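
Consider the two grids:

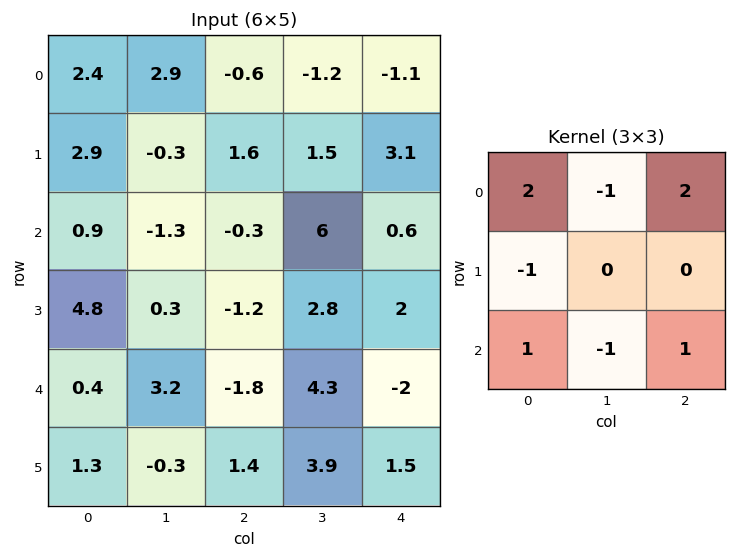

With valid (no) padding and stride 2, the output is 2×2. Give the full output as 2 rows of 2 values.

-0.3 -9.5
-6.9 -12.3

Output[0,0]: The receptive field on the input at this output position is [2.4 2.9 -0.6 / 2.9 -0.3 1.6 / 0.9 -1.3 -0.3]. Elementwise product with the kernel and sum: 2.4·2 + 2.9·-1 + -0.6·2 + 2.9·-1 + 0.9·1 + -1.3·-1 + -0.3·1.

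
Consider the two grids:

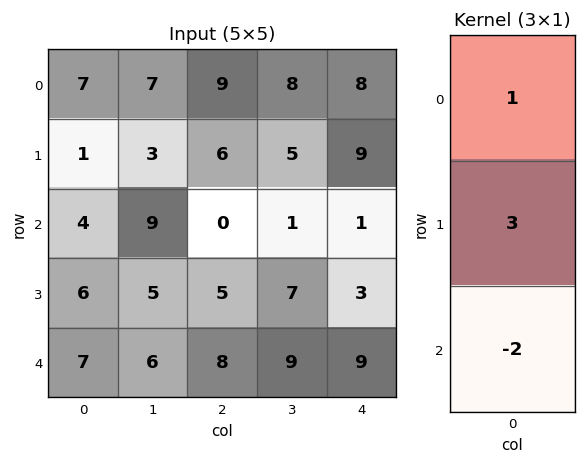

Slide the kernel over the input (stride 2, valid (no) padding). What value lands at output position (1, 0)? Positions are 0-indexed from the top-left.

The receptive field on the input at this output position is [4 / 6 / 7]. Elementwise product with the kernel and sum: 4·1 + 6·3 + 7·-2.

8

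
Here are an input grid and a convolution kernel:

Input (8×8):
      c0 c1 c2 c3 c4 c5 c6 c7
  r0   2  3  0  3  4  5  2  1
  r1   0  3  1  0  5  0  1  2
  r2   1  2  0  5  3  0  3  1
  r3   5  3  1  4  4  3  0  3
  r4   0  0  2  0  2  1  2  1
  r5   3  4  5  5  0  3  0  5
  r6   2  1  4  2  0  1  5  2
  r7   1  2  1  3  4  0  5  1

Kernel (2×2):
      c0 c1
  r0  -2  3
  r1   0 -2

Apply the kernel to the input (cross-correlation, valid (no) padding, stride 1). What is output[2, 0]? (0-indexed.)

-2

The receptive field on the input at this output position is [1 2 / 5 3]. Elementwise product with the kernel and sum: 1·-2 + 2·3 + 3·-2.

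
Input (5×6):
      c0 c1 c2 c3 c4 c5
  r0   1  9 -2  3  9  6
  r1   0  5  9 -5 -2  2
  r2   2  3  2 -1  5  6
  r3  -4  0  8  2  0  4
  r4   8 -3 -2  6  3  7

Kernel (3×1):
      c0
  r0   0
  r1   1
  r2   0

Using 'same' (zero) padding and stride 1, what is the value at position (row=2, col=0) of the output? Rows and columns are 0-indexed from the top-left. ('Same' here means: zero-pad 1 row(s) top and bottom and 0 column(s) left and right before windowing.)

2

The receptive field on the zero-padded input at this output position is [0 / 2 / -4]. Elementwise product with the kernel and sum: 2·1.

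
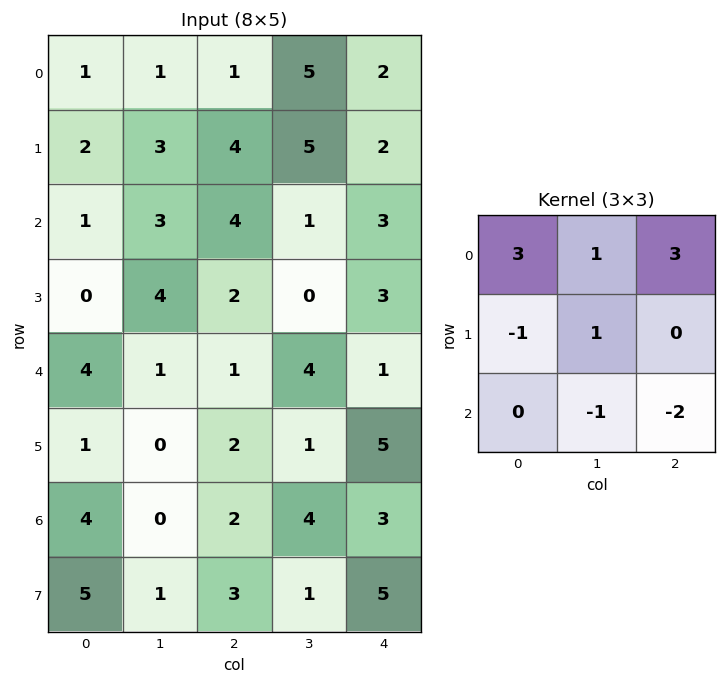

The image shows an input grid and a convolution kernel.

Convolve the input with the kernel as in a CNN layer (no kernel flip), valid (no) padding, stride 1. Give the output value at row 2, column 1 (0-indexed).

5

The receptive field on the input at this output position is [3 4 1 / 4 2 0 / 1 1 4]. Elementwise product with the kernel and sum: 3·3 + 4·1 + 1·3 + 4·-1 + 2·1 + 1·-1 + 4·-2.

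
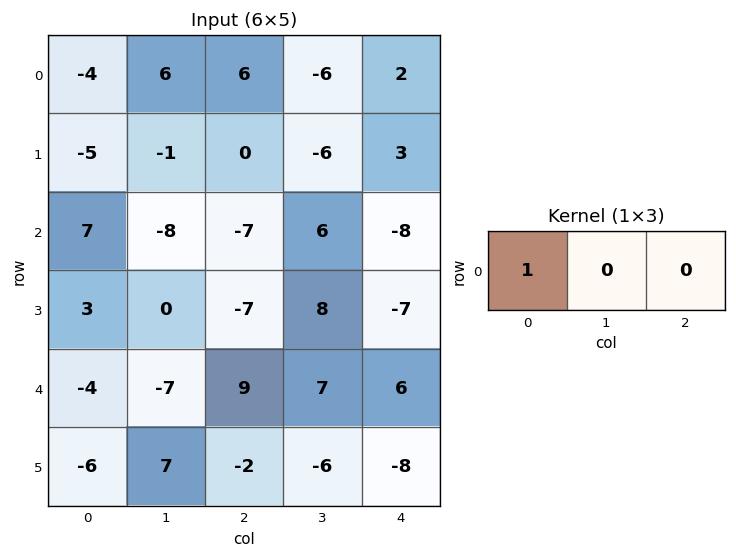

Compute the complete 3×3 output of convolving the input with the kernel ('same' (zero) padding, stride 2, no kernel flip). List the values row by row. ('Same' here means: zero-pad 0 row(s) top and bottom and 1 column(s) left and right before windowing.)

0 6 -6
0 -8 6
0 -7 7

Output[0,0]: The receptive field on the zero-padded input at this output position is [0 -4 6]. Elementwise product with the kernel and sum: 0·1.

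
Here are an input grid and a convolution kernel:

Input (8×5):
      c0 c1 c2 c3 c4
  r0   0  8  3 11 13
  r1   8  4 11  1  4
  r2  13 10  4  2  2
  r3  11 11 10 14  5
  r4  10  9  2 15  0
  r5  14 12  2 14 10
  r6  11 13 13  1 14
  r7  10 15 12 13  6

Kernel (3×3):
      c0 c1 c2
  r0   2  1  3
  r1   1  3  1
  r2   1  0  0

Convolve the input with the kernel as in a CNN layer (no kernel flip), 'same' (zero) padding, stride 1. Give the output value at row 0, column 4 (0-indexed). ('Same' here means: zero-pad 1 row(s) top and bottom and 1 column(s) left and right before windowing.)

51

The receptive field on the zero-padded input at this output position is [0 0 0 / 11 13 0 / 1 4 0]. Elementwise product with the kernel and sum: 0·2 + 0·1 + 0·3 + 11·1 + 13·3 + 0·1 + 1·1.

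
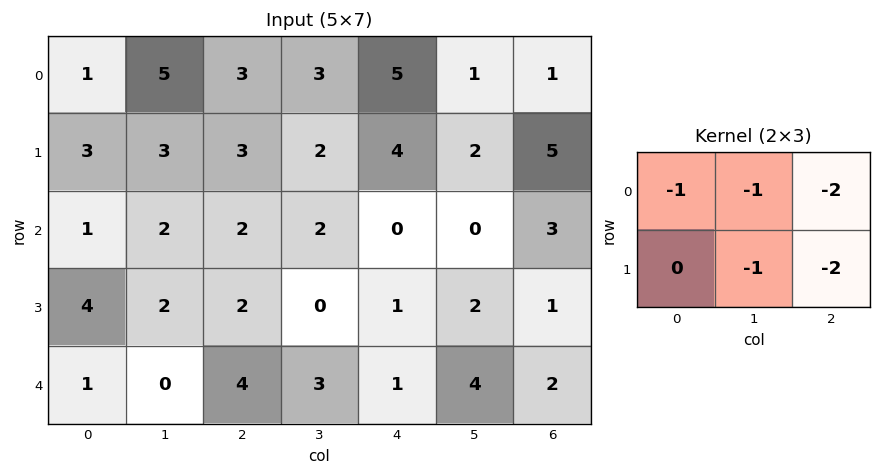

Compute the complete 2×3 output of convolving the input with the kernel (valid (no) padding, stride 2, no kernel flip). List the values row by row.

Output[0,0]: The receptive field on the input at this output position is [1 5 3 / 3 3 3]. Elementwise product with the kernel and sum: 1·-1 + 5·-1 + 3·-2 + 3·-1 + 3·-2.
Output[0,1]: The receptive field on the input at this output position is [3 3 5 / 3 2 4]. Elementwise product with the kernel and sum: 3·-1 + 3·-1 + 5·-2 + 2·-1 + 4·-2.

-21 -26 -20
-13 -6 -10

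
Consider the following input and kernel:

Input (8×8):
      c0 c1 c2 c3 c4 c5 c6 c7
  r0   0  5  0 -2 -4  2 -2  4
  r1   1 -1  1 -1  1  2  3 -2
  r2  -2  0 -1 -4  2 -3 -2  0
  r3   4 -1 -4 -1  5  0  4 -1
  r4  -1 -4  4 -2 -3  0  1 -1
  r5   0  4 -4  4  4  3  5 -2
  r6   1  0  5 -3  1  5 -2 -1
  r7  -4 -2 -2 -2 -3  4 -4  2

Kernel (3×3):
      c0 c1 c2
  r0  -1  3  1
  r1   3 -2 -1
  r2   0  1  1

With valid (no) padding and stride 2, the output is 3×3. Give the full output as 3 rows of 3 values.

18 -8 -1
19 -29 -1
-6 -39 8

Output[0,0]: The receptive field on the input at this output position is [0 5 0 / 1 -1 1 / -2 0 -1]. Elementwise product with the kernel and sum: 0·-1 + 5·3 + 0·1 + 1·3 + -1·-2 + 1·-1 + 0·1 + -1·1.
Output[0,1]: The receptive field on the input at this output position is [0 -2 -4 / 1 -1 1 / -1 -4 2]. Elementwise product with the kernel and sum: 0·-1 + -2·3 + -4·1 + 1·3 + -1·-2 + 1·-1 + -4·1 + 2·1.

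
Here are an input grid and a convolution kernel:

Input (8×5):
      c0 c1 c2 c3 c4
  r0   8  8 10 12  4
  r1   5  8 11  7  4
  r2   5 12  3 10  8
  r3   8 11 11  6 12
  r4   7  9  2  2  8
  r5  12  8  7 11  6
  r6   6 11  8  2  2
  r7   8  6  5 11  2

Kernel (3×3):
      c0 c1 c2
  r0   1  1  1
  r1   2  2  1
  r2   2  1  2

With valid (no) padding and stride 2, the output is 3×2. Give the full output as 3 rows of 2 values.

91 98
96 89
104 76

Output[0,0]: The receptive field on the input at this output position is [8 8 10 / 5 8 11 / 5 12 3]. Elementwise product with the kernel and sum: 8·1 + 8·1 + 10·1 + 5·2 + 8·2 + 11·1 + 5·2 + 12·1 + 3·2.
Output[0,1]: The receptive field on the input at this output position is [10 12 4 / 11 7 4 / 3 10 8]. Elementwise product with the kernel and sum: 10·1 + 12·1 + 4·1 + 11·2 + 7·2 + 4·1 + 3·2 + 10·1 + 8·2.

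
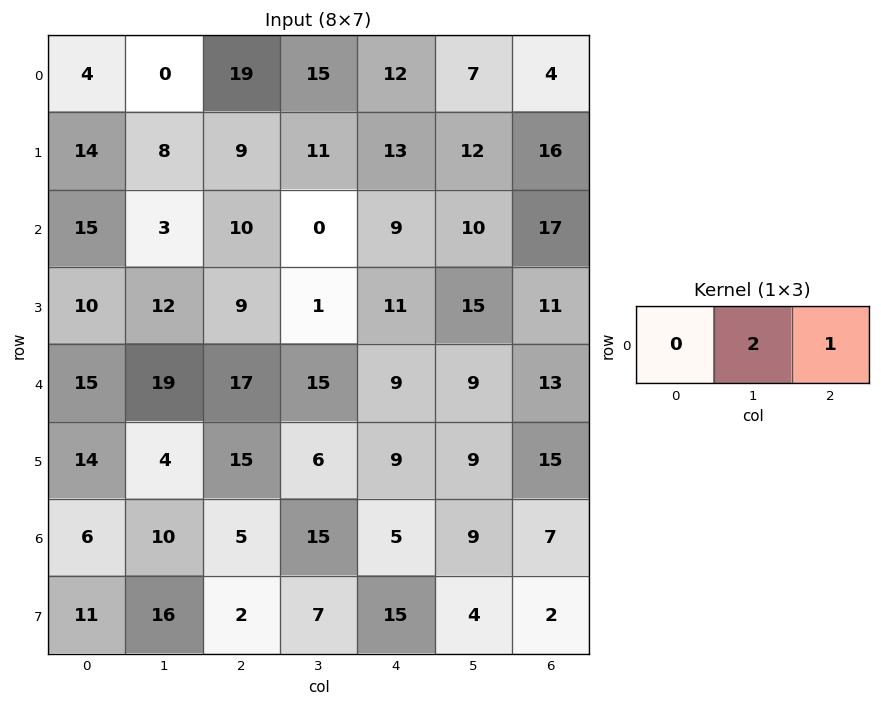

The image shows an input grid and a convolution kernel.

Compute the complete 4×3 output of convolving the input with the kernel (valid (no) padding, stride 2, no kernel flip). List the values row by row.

Output[0,0]: The receptive field on the input at this output position is [4 0 19]. Elementwise product with the kernel and sum: 0·2 + 19·1.

19 42 18
16 9 37
55 39 31
25 35 25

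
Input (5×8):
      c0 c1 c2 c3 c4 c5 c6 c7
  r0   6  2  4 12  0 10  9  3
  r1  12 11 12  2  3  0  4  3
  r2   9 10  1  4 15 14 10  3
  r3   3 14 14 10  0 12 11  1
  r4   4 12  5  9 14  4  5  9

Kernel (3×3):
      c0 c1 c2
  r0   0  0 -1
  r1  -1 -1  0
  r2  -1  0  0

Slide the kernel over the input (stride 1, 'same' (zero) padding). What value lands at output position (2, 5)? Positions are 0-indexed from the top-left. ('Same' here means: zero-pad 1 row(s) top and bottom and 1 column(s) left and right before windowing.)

-33

The receptive field on the zero-padded input at this output position is [3 0 4 / 15 14 10 / 0 12 11]. Elementwise product with the kernel and sum: 4·-1 + 15·-1 + 14·-1 + 0·-1.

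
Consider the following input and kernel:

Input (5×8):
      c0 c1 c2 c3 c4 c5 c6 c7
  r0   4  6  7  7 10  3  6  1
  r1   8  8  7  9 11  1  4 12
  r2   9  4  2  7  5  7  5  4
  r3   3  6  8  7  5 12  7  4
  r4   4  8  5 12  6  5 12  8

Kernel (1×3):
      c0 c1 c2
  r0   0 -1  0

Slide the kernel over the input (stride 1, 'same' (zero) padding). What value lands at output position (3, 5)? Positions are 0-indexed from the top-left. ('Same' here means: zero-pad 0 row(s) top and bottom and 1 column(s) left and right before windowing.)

-12

The receptive field on the zero-padded input at this output position is [5 12 7]. Elementwise product with the kernel and sum: 12·-1.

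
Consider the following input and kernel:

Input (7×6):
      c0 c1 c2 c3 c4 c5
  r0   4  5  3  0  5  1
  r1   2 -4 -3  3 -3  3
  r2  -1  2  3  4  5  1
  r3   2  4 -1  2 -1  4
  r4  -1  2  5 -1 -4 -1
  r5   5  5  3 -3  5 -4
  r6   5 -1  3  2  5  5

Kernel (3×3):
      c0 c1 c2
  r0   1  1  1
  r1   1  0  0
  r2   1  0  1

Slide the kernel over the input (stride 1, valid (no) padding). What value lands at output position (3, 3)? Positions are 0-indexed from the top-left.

-3

The receptive field on the input at this output position is [2 -1 4 / -1 -4 -1 / -3 5 -4]. Elementwise product with the kernel and sum: 2·1 + -1·1 + 4·1 + -1·1 + -3·1 + -4·1.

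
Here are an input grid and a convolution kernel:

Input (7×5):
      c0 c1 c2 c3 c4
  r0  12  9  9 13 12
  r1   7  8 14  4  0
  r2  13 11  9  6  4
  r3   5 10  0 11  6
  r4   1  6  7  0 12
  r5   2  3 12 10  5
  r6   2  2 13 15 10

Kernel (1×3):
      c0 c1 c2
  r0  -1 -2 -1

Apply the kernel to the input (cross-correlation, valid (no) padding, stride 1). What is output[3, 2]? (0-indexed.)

-28

The receptive field on the input at this output position is [0 11 6]. Elementwise product with the kernel and sum: 0·-1 + 11·-2 + 6·-1.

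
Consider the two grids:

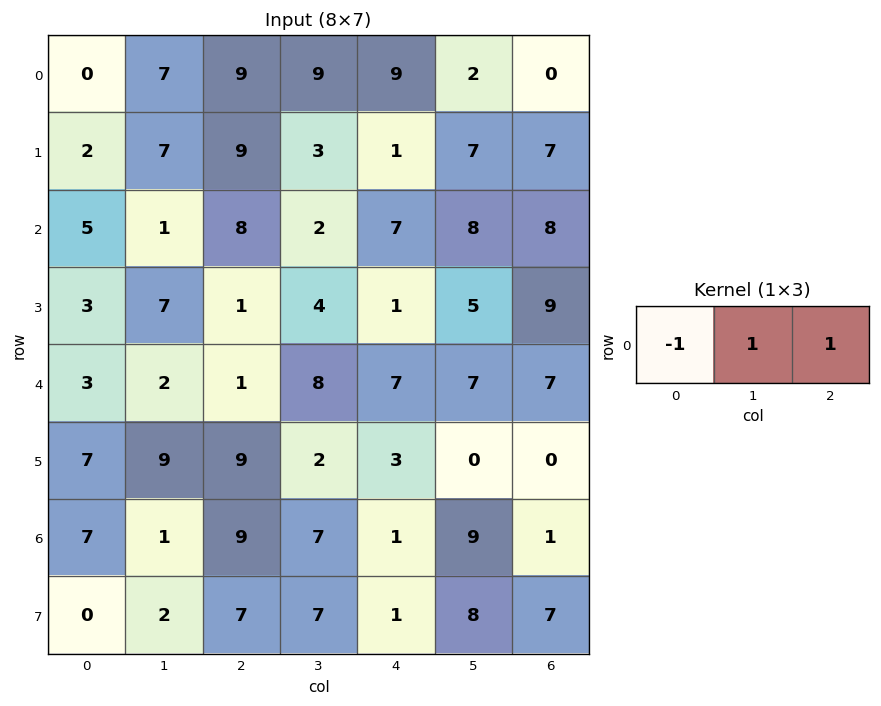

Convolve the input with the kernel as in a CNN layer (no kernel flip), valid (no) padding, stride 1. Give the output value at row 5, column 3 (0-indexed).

1

The receptive field on the input at this output position is [2 3 0]. Elementwise product with the kernel and sum: 2·-1 + 3·1 + 0·1.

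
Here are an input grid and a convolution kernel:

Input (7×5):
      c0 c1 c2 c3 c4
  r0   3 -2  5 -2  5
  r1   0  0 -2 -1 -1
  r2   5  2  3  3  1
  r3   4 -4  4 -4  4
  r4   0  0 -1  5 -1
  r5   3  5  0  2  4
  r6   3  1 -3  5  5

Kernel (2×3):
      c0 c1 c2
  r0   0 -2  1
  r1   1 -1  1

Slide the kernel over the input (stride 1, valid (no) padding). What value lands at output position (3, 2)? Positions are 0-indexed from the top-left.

5

The receptive field on the input at this output position is [4 -4 4 / -1 5 -1]. Elementwise product with the kernel and sum: -4·-2 + 4·1 + -1·1 + 5·-1 + -1·1.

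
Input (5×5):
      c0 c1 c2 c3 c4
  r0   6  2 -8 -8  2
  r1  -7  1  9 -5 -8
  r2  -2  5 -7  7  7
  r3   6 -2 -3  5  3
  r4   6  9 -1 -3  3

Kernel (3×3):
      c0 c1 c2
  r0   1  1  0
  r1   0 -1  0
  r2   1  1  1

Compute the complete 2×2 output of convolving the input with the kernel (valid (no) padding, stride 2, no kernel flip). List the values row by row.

Output[0,0]: The receptive field on the input at this output position is [6 2 -8 / -7 1 9 / -2 5 -7]. Elementwise product with the kernel and sum: 6·1 + 2·1 + 1·-1 + -2·1 + 5·1 + -7·1.

3 -4
19 -6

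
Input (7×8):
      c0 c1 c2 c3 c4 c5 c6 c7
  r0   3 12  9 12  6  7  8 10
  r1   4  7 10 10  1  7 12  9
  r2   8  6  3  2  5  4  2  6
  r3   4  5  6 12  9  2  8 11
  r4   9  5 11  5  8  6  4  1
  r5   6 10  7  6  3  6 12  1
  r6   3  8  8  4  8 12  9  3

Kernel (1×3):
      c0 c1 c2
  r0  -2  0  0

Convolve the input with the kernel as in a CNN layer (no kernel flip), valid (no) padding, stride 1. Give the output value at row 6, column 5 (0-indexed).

The receptive field on the input at this output position is [12 9 3]. Elementwise product with the kernel and sum: 12·-2.

-24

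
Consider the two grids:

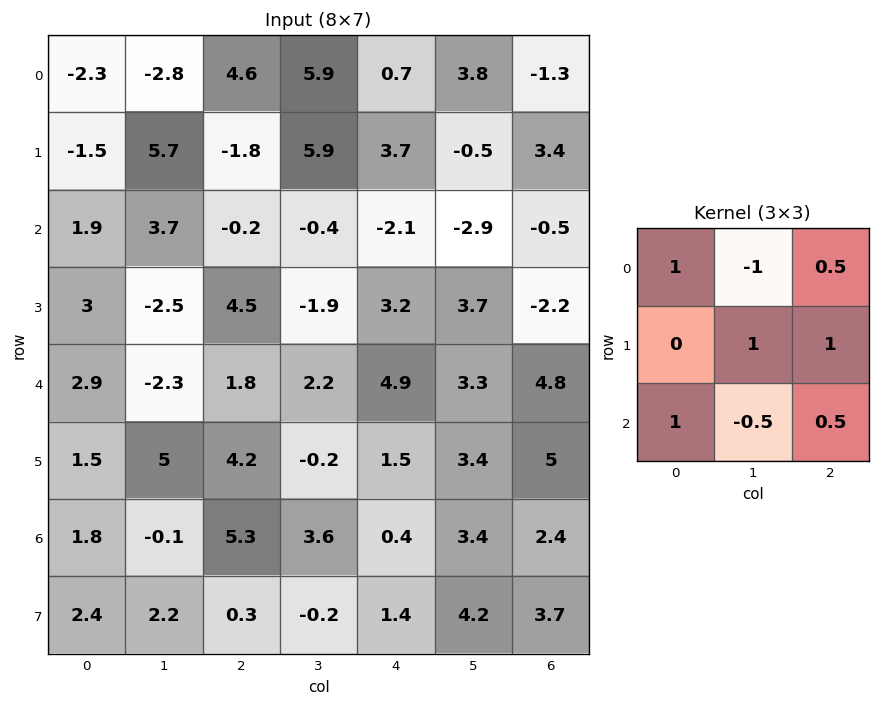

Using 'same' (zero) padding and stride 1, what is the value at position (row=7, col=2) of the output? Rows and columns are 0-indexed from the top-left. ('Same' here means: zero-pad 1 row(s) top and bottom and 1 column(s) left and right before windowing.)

-3.5

The receptive field on the zero-padded input at this output position is [-0.1 5.3 3.6 / 2.2 0.3 -0.2 / 0 0 0]. Elementwise product with the kernel and sum: -0.1·1 + 5.3·-1 + 3.6·0.5 + 0.3·1 + -0.2·1 + 0·1 + 0·-0.5 + 0·0.5.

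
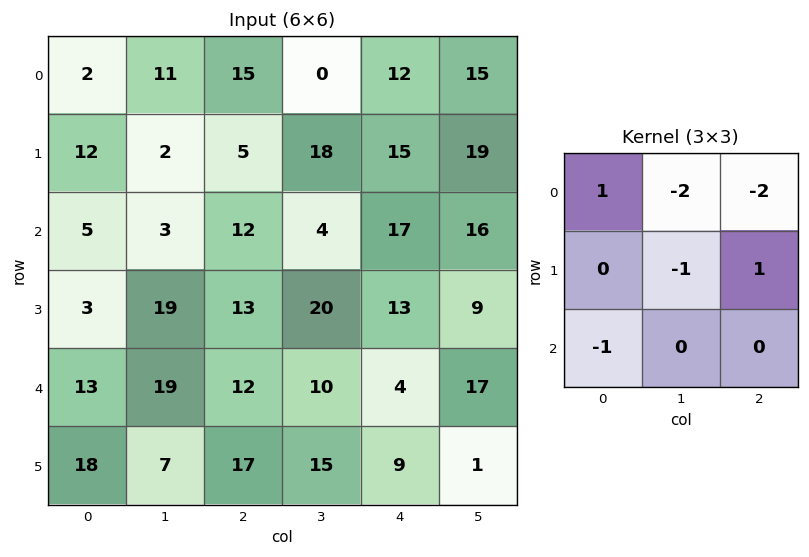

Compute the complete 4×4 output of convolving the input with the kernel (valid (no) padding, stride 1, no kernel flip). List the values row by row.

-52 -9 -24 -54
4 -71 -61 -71
-44 -41 -49 -76
-86 -56 -76 -26

Output[0,0]: The receptive field on the input at this output position is [2 11 15 / 12 2 5 / 5 3 12]. Elementwise product with the kernel and sum: 2·1 + 11·-2 + 15·-2 + 2·-1 + 5·1 + 5·-1.
Output[0,1]: The receptive field on the input at this output position is [11 15 0 / 2 5 18 / 3 12 4]. Elementwise product with the kernel and sum: 11·1 + 15·-2 + 0·-2 + 5·-1 + 18·1 + 3·-1.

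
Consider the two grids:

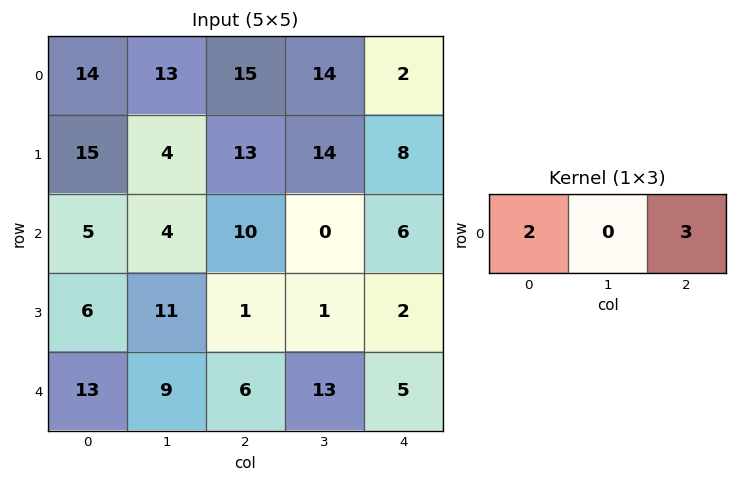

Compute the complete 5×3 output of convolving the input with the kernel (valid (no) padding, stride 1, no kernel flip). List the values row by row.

73 68 36
69 50 50
40 8 38
15 25 8
44 57 27

Output[0,0]: The receptive field on the input at this output position is [14 13 15]. Elementwise product with the kernel and sum: 14·2 + 15·3.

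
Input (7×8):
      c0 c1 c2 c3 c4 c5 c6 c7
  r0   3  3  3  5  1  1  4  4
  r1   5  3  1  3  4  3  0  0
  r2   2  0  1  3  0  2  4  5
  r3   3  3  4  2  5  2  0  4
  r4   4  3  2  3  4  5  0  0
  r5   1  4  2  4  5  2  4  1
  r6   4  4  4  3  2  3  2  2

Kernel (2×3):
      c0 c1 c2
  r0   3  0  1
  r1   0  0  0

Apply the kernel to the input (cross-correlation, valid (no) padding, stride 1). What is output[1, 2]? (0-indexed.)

The receptive field on the input at this output position is [1 3 4 / 1 3 0]. Elementwise product with the kernel and sum: 1·3 + 4·1.

7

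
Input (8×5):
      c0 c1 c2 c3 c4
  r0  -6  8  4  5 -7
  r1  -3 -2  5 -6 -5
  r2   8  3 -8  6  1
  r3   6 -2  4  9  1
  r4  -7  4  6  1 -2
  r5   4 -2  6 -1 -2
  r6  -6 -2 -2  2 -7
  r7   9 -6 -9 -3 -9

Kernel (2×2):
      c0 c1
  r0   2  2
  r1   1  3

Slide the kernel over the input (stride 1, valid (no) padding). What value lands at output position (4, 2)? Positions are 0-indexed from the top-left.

The receptive field on the input at this output position is [6 1 / 6 -1]. Elementwise product with the kernel and sum: 6·2 + 1·2 + 6·1 + -1·3.

17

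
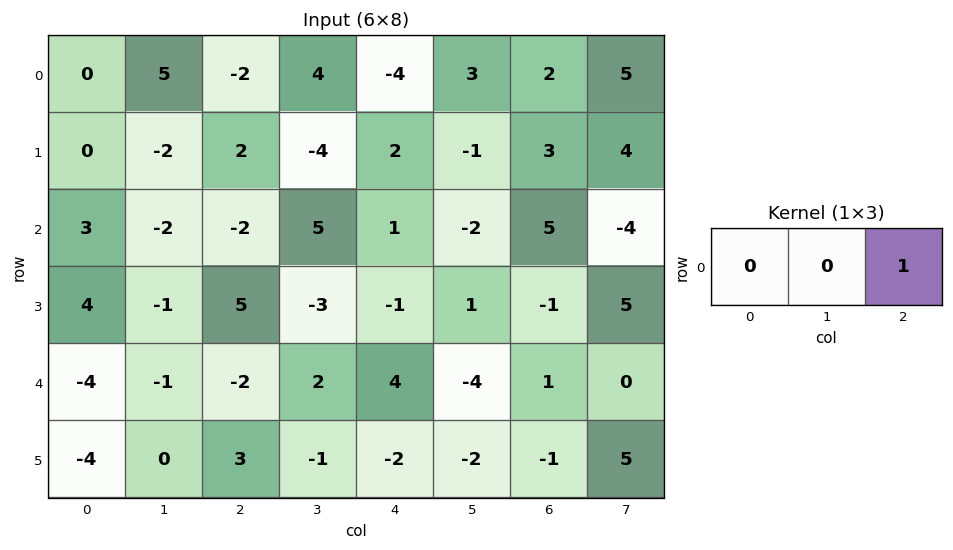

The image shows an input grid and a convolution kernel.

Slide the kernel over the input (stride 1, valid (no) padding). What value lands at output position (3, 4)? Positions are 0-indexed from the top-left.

The receptive field on the input at this output position is [-1 1 -1]. Elementwise product with the kernel and sum: -1·1.

-1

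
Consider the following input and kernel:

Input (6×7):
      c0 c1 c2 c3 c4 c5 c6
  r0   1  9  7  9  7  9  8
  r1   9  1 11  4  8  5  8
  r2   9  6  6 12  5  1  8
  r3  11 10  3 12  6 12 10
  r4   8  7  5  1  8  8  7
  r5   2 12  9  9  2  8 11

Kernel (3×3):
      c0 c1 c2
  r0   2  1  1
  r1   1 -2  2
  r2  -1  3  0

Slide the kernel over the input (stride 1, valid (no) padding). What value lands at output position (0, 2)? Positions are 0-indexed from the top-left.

79

The receptive field on the input at this output position is [7 9 7 / 11 4 8 / 6 12 5]. Elementwise product with the kernel and sum: 7·2 + 9·1 + 7·1 + 11·1 + 4·-2 + 8·2 + 6·-1 + 12·3.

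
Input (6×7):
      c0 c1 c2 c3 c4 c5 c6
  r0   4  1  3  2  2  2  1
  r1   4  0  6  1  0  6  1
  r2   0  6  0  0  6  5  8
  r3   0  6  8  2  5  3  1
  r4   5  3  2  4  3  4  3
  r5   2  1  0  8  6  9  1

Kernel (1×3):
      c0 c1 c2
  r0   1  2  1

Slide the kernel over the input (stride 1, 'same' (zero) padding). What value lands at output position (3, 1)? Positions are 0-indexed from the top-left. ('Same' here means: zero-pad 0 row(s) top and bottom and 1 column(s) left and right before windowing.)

The receptive field on the zero-padded input at this output position is [0 6 8]. Elementwise product with the kernel and sum: 0·1 + 6·2 + 8·1.

20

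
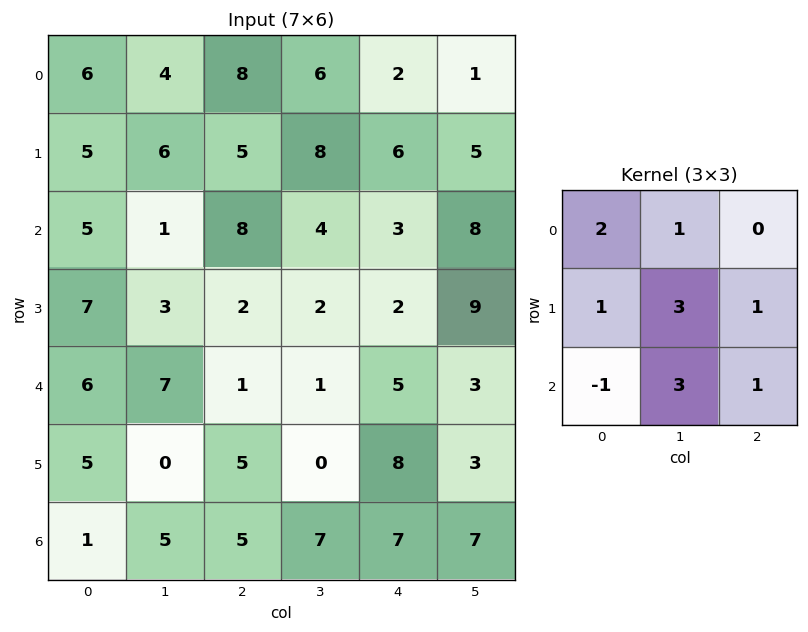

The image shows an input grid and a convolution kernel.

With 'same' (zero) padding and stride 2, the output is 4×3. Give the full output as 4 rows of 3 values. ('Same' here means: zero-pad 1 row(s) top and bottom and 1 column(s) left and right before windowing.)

43 51 28
45 51 56
47 34 52
13 32 43

Output[0,0]: The receptive field on the zero-padded input at this output position is [0 0 0 / 0 6 4 / 0 5 6]. Elementwise product with the kernel and sum: 0·2 + 0·1 + 0·1 + 6·3 + 4·1 + 0·-1 + 5·3 + 6·1.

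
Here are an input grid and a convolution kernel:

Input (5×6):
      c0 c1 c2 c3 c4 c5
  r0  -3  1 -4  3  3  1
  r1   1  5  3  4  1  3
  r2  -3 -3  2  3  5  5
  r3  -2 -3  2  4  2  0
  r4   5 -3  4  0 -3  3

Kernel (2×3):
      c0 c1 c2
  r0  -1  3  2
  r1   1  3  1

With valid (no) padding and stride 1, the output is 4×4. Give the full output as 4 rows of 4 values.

17 11 35 18
10 18 27 28
-11 22 33 32
-3 26 15 -4

Output[0,0]: The receptive field on the input at this output position is [-3 1 -4 / 1 5 3]. Elementwise product with the kernel and sum: -3·-1 + 1·3 + -4·2 + 1·1 + 5·3 + 3·1.
Output[0,1]: The receptive field on the input at this output position is [1 -4 3 / 5 3 4]. Elementwise product with the kernel and sum: 1·-1 + -4·3 + 3·2 + 5·1 + 3·3 + 4·1.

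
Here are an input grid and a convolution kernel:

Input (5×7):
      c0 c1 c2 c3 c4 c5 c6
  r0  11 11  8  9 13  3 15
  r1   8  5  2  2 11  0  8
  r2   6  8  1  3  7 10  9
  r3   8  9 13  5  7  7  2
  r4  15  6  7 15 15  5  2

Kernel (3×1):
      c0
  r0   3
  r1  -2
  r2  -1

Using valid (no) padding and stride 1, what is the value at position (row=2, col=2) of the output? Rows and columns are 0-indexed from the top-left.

The receptive field on the input at this output position is [1 / 13 / 7]. Elementwise product with the kernel and sum: 1·3 + 13·-2 + 7·-1.

-30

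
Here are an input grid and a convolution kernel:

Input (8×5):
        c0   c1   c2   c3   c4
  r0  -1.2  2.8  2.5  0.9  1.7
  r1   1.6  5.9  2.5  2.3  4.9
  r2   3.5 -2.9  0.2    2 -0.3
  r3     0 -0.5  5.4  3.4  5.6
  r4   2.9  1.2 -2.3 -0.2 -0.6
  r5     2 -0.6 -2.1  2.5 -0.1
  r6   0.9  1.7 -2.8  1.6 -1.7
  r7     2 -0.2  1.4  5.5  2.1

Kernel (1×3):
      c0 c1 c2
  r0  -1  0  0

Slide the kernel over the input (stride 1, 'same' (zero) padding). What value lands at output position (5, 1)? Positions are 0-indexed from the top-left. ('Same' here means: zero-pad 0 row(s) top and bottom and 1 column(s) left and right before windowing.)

The receptive field on the zero-padded input at this output position is [2 -0.6 -2.1]. Elementwise product with the kernel and sum: 2·-1.

-2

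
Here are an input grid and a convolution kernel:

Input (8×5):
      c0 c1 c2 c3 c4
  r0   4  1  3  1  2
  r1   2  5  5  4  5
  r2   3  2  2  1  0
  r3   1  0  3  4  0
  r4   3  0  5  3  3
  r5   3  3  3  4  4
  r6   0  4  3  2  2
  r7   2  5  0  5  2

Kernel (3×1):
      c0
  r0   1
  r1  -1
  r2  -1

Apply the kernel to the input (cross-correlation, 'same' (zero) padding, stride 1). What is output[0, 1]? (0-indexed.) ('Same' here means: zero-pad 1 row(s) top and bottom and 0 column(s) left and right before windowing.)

-6

The receptive field on the zero-padded input at this output position is [0 / 1 / 5]. Elementwise product with the kernel and sum: 0·1 + 1·-1 + 5·-1.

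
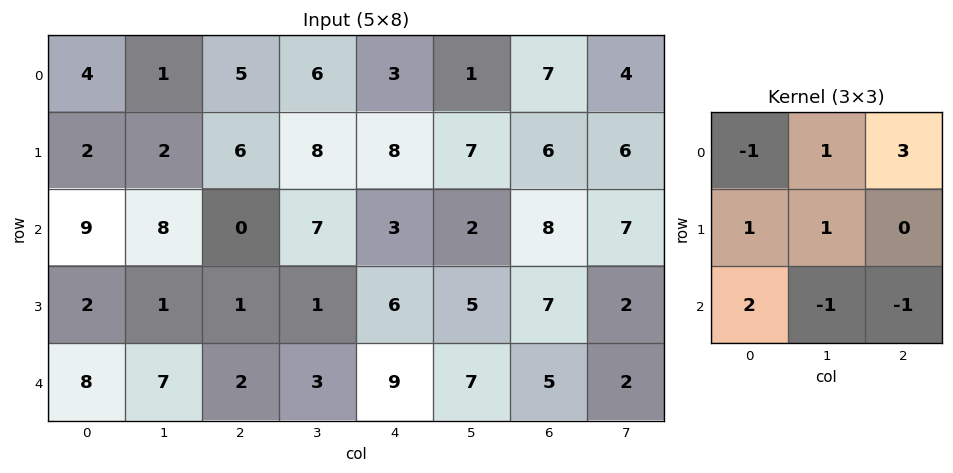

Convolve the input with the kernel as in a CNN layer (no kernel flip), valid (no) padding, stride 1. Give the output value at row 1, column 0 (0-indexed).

37

The receptive field on the input at this output position is [2 2 6 / 9 8 0 / 2 1 1]. Elementwise product with the kernel and sum: 2·-1 + 2·1 + 6·3 + 9·1 + 8·1 + 2·2 + 1·-1 + 1·-1.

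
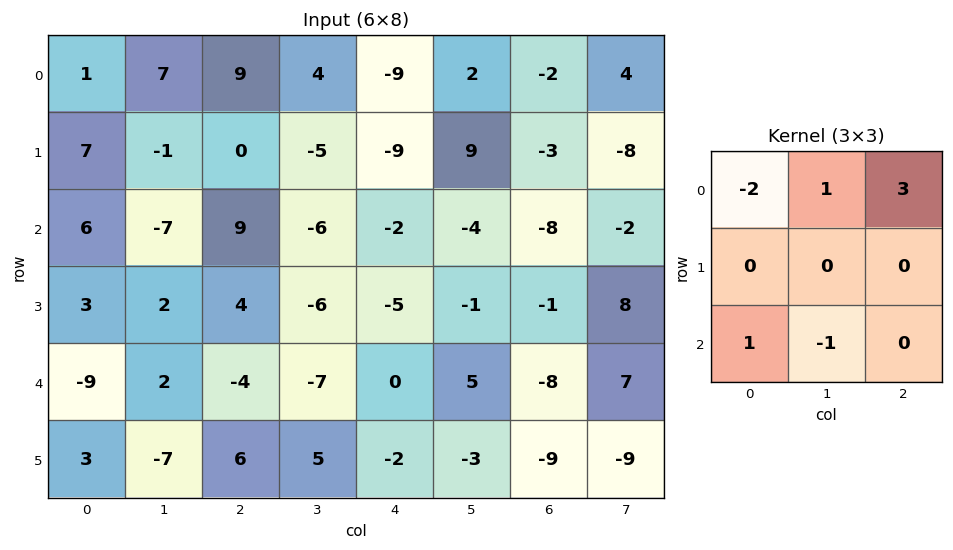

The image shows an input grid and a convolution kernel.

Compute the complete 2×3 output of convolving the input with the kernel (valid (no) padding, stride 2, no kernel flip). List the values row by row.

45 -26 16
-3 -27 -29

Output[0,0]: The receptive field on the input at this output position is [1 7 9 / 7 -1 0 / 6 -7 9]. Elementwise product with the kernel and sum: 1·-2 + 7·1 + 9·3 + 6·1 + -7·-1.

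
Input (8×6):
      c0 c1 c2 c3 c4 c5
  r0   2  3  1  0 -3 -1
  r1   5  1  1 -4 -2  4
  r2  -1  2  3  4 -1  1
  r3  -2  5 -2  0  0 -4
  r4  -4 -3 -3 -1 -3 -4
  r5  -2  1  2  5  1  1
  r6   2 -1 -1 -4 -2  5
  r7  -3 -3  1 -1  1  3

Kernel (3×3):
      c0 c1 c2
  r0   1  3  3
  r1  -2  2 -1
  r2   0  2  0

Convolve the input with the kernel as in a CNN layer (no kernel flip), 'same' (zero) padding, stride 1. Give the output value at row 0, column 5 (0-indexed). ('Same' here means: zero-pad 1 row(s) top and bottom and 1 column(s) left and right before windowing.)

The receptive field on the zero-padded input at this output position is [0 0 0 / -3 -1 0 / -2 4 0]. Elementwise product with the kernel and sum: 0·1 + 0·3 + 0·3 + -3·-2 + -1·2 + 0·-1 + 4·2.

12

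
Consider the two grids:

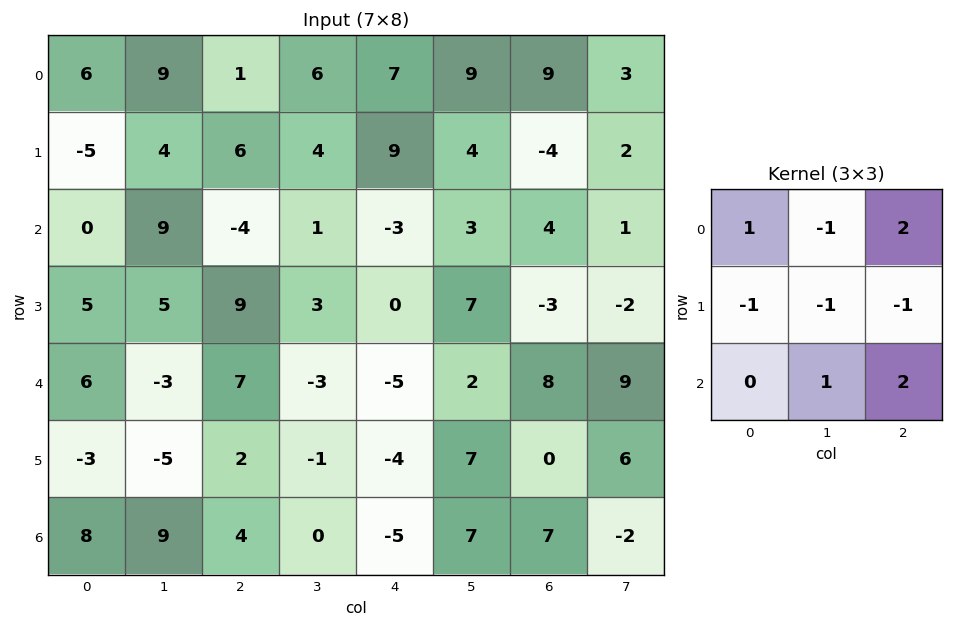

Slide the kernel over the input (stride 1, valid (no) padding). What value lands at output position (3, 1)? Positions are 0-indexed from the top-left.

1

The receptive field on the input at this output position is [5 9 3 / -3 7 -3 / -5 2 -1]. Elementwise product with the kernel and sum: 5·1 + 9·-1 + 3·2 + -3·-1 + 7·-1 + -3·-1 + 2·1 + -1·2.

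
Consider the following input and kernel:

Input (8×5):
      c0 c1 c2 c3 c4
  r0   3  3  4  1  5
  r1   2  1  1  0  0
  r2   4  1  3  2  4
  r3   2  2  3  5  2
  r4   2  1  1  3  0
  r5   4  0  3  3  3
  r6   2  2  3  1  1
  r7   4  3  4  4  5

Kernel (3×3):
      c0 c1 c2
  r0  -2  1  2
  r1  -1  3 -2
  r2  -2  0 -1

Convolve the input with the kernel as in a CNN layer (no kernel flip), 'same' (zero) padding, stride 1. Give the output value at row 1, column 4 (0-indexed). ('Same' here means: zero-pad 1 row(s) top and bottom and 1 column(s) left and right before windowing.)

The receptive field on the zero-padded input at this output position is [1 5 0 / 0 0 0 / 2 4 0]. Elementwise product with the kernel and sum: 1·-2 + 5·1 + 0·2 + 0·-1 + 0·3 + 0·-2 + 2·-2 + 0·-1.

-1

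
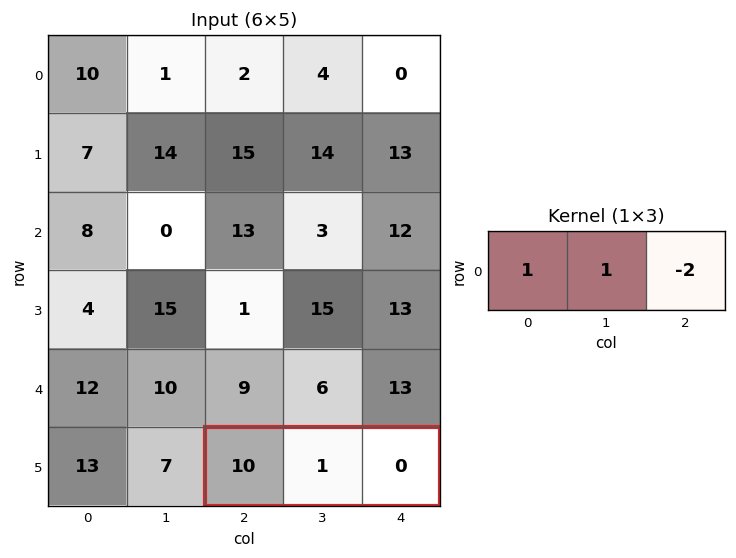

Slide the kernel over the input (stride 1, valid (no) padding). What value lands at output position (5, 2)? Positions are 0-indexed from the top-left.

11

The receptive field on the input at this output position is [10 1 0]. Elementwise product with the kernel and sum: 10·1 + 1·1 + 0·-2.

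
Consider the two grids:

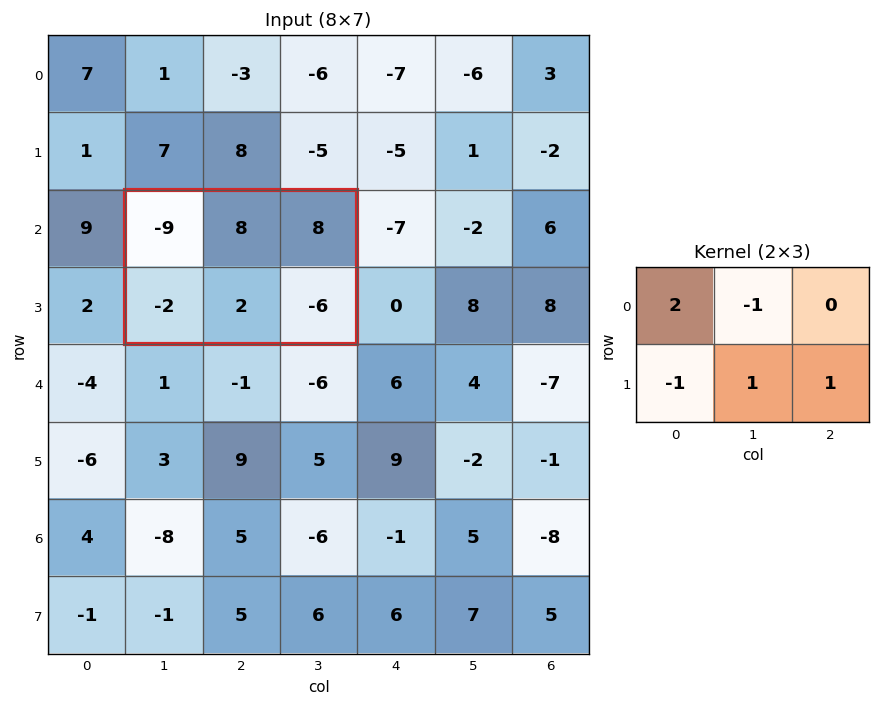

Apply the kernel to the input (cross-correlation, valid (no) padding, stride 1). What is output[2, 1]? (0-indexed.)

-28

The receptive field on the input at this output position is [-9 8 8 / -2 2 -6]. Elementwise product with the kernel and sum: -9·2 + 8·-1 + -2·-1 + 2·1 + -6·1.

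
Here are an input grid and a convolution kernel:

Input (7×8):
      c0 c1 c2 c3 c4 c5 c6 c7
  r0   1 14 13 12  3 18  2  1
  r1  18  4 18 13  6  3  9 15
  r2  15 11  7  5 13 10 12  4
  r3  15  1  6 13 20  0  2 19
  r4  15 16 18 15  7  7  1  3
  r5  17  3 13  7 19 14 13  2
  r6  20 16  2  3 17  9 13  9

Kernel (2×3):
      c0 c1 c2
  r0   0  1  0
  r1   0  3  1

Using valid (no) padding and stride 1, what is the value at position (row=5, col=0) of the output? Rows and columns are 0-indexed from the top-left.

53

The receptive field on the input at this output position is [17 3 13 / 20 16 2]. Elementwise product with the kernel and sum: 3·1 + 16·3 + 2·1.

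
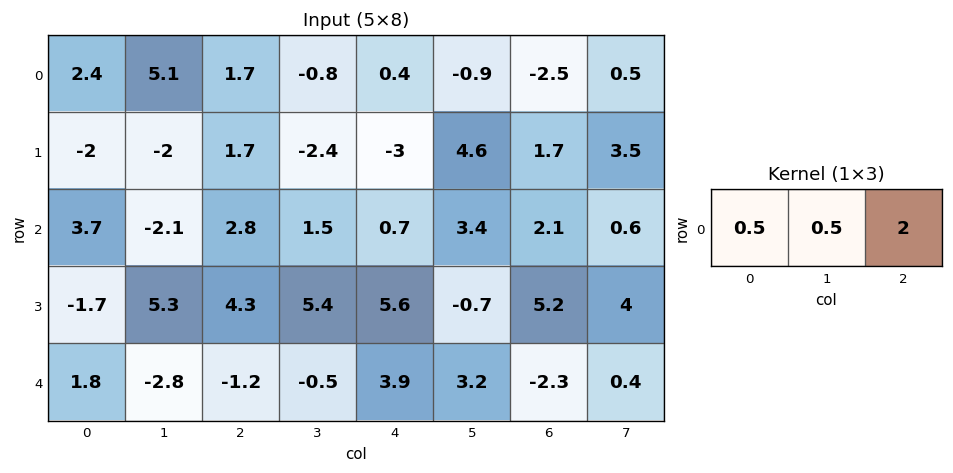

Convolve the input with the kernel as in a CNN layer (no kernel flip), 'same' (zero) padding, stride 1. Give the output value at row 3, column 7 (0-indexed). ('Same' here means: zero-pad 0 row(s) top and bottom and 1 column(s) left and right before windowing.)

The receptive field on the zero-padded input at this output position is [5.2 4 0]. Elementwise product with the kernel and sum: 5.2·0.5 + 4·0.5 + 0·2.

4.6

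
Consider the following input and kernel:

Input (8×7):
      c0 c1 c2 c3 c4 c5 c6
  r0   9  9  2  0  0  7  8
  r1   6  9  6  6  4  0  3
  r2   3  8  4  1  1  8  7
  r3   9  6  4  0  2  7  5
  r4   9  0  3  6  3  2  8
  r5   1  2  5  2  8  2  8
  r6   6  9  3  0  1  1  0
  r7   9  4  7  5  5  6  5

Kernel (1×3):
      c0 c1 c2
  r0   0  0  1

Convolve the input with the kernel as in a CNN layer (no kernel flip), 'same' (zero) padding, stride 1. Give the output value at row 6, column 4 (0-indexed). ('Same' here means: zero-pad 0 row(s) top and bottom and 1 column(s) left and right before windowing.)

1

The receptive field on the zero-padded input at this output position is [0 1 1]. Elementwise product with the kernel and sum: 1·1.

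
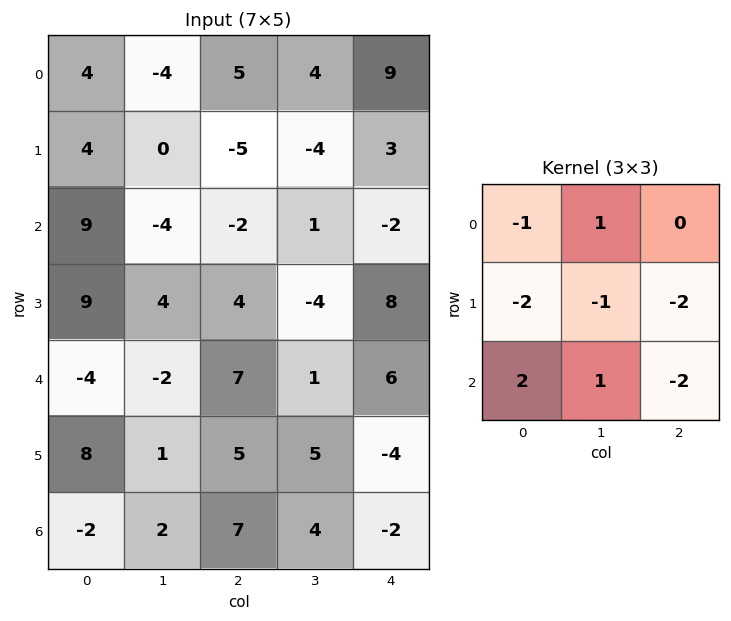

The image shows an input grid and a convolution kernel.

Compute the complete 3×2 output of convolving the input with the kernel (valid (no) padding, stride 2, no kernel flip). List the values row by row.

Output[0,0]: The receptive field on the input at this output position is [4 -4 5 / 4 0 -5 / 9 -4 -2]. Elementwise product with the kernel and sum: 4·-1 + -4·1 + 4·-2 + 0·-1 + -5·-2 + 9·2 + -4·1 + -2·-2.
Output[0,1]: The receptive field on the input at this output position is [5 4 9 / -5 -4 3 / -2 1 -2]. Elementwise product with the kernel and sum: 5·-1 + 4·1 + -5·-2 + -4·-1 + 3·-2 + -2·2 + 1·1 + -2·-2.

12 8
-67 -14
-41 9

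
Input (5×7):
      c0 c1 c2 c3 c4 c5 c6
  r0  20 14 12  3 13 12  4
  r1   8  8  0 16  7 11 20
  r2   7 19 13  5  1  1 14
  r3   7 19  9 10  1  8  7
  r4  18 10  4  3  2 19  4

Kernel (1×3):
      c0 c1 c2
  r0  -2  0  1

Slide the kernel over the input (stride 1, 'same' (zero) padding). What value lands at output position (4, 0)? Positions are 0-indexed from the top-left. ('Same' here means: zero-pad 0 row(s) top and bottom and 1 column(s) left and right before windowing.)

The receptive field on the zero-padded input at this output position is [0 18 10]. Elementwise product with the kernel and sum: 0·-2 + 10·1.

10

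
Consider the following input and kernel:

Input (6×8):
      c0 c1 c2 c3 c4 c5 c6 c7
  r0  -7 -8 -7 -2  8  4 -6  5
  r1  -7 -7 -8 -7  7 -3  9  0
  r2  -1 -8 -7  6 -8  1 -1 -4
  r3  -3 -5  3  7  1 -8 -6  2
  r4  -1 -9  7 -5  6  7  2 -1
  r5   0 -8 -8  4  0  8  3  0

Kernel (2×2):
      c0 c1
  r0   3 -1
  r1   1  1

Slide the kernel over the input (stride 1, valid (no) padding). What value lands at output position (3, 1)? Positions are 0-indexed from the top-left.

The receptive field on the input at this output position is [-5 3 / -9 7]. Elementwise product with the kernel and sum: -5·3 + 3·-1 + -9·1 + 7·1.

-20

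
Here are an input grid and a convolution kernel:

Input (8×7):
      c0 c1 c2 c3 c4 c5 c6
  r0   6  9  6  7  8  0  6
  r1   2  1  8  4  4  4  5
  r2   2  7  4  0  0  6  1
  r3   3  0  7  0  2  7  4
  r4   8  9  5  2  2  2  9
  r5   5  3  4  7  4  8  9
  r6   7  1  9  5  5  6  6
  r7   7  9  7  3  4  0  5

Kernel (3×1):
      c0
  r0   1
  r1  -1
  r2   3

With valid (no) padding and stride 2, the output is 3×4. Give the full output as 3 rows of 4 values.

10 10 4 4
23 12 4 24
24 28 13 18

Output[0,0]: The receptive field on the input at this output position is [6 / 2 / 2]. Elementwise product with the kernel and sum: 6·1 + 2·-1 + 2·3.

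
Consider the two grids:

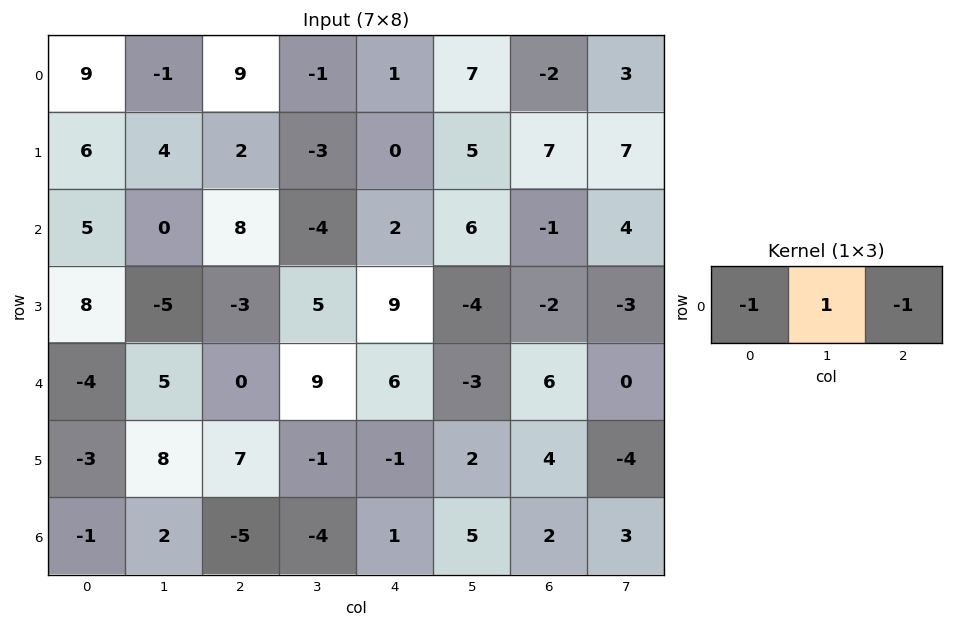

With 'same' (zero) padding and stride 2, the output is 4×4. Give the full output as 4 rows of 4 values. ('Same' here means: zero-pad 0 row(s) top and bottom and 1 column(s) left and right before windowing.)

Output[0,0]: The receptive field on the zero-padded input at this output position is [0 9 -1]. Elementwise product with the kernel and sum: 0·-1 + 9·1 + -1·-1.

10 11 -5 -12
5 12 0 -11
-9 -14 0 9
-3 -3 0 -6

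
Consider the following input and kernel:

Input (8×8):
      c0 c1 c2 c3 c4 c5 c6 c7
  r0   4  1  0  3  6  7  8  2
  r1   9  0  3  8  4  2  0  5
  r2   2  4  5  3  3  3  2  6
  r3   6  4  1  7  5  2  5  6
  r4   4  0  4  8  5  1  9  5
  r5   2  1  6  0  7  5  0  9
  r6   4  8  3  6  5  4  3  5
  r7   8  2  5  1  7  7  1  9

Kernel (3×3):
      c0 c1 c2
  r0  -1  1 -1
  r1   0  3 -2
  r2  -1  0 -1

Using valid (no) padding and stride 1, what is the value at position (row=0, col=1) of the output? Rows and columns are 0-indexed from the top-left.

The receptive field on the input at this output position is [1 0 3 / 0 3 8 / 4 5 3]. Elementwise product with the kernel and sum: 1·-1 + 0·1 + 3·-1 + 3·3 + 8·-2 + 4·-1 + 3·-1.

-18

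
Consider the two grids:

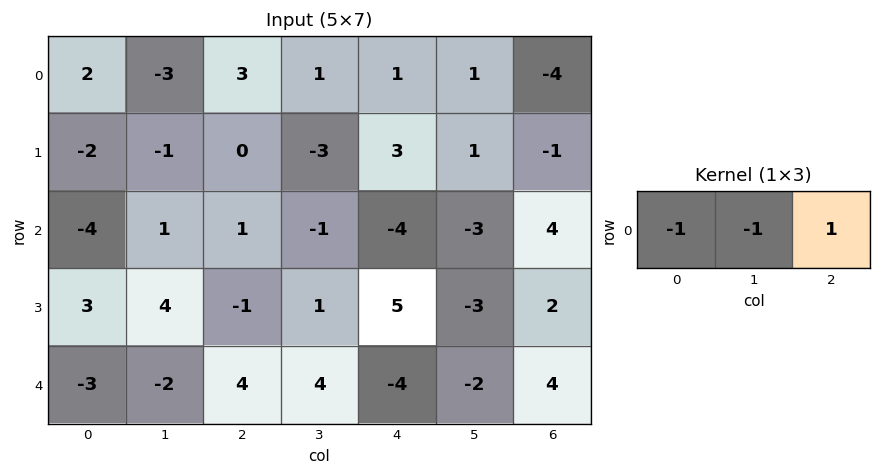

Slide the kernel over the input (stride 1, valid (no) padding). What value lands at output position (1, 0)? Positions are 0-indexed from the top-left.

3

The receptive field on the input at this output position is [-2 -1 0]. Elementwise product with the kernel and sum: -2·-1 + -1·-1 + 0·1.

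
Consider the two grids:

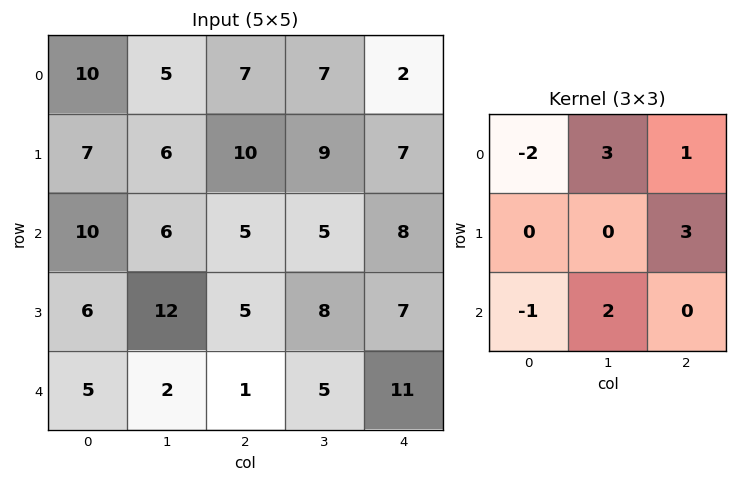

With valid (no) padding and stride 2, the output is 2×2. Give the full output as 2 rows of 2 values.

Output[0,0]: The receptive field on the input at this output position is [10 5 7 / 7 6 10 / 10 6 5]. Elementwise product with the kernel and sum: 10·-2 + 5·3 + 7·1 + 10·3 + 10·-1 + 6·2.

34 35
17 43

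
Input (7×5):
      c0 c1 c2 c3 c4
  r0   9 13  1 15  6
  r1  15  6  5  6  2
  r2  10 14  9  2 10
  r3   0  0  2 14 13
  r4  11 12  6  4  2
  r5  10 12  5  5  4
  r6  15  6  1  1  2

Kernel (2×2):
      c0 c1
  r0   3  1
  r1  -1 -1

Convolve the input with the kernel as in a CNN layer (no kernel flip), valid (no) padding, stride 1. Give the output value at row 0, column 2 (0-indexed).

The receptive field on the input at this output position is [1 15 / 5 6]. Elementwise product with the kernel and sum: 1·3 + 15·1 + 5·-1 + 6·-1.

7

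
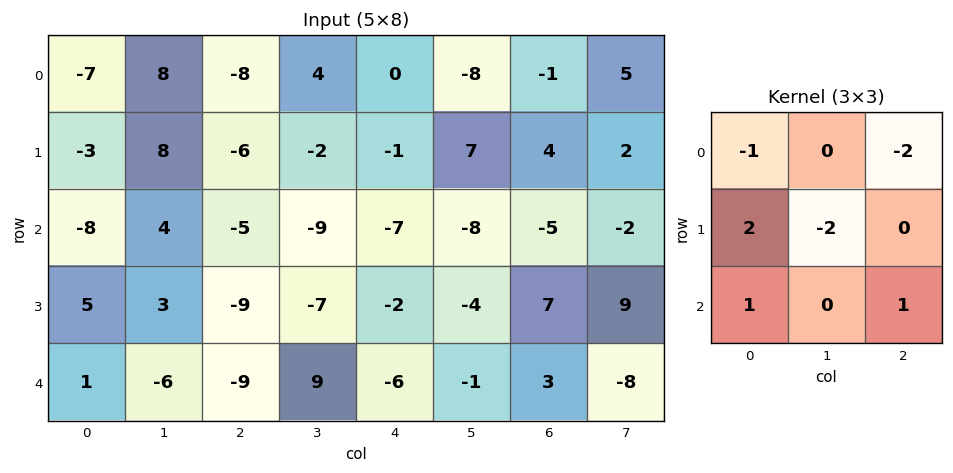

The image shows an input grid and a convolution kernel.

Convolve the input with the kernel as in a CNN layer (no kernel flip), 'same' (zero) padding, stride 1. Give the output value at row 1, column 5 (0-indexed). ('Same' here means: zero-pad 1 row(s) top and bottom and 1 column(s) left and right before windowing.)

-26

The receptive field on the zero-padded input at this output position is [0 -8 -1 / -1 7 4 / -7 -8 -5]. Elementwise product with the kernel and sum: 0·-1 + -1·-2 + -1·2 + 7·-2 + -7·1 + -5·1.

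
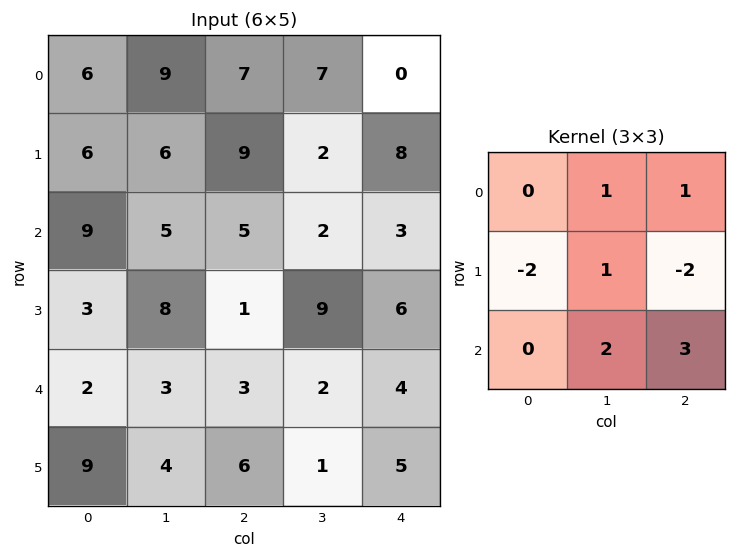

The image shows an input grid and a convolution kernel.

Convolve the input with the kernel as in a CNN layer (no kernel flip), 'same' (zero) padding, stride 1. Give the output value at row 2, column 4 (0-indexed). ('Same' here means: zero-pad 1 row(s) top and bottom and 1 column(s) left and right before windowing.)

19

The receptive field on the zero-padded input at this output position is [2 8 0 / 2 3 0 / 9 6 0]. Elementwise product with the kernel and sum: 8·1 + 0·1 + 2·-2 + 3·1 + 0·-2 + 6·2 + 0·3.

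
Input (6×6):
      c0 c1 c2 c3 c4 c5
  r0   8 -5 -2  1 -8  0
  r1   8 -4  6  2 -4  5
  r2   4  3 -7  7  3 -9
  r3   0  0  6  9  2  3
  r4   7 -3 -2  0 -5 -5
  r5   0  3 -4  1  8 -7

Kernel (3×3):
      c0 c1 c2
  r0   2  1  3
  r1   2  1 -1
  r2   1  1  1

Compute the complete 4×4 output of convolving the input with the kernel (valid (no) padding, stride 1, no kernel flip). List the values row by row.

Output[0,0]: The receptive field on the input at this output position is [8 -5 -2 / 8 -4 6 / 4 3 -7]. Elementwise product with the kernel and sum: 8·2 + -5·1 + -2·3 + 8·2 + -4·1 + 6·-1 + 4·1 + 3·1 + -7·1.
Output[0,1]: The receptive field on the input at this output position is [-5 -2 1 / -4 6 2 / 3 -7 7]. Elementwise product with the kernel and sum: -5·2 + -2·1 + 1·3 + -4·2 + 6·1 + 2·-1 + 3·1 + -7·1 + 7·1.

11 -10 -6 -10
54 11 9 55
-14 12 14 -3
30 25 33 31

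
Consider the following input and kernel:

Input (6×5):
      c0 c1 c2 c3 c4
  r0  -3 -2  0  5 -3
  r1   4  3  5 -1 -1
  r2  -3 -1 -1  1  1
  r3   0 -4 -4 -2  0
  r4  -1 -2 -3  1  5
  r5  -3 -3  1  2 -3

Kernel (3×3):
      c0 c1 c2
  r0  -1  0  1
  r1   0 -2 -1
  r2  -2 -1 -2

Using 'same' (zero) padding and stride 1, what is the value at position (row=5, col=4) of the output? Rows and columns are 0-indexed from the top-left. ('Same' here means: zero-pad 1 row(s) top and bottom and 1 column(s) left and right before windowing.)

5

The receptive field on the zero-padded input at this output position is [1 5 0 / 2 -3 0 / 0 0 0]. Elementwise product with the kernel and sum: 1·-1 + 0·1 + -3·-2 + 0·-1 + 0·-2 + 0·-1 + 0·-2.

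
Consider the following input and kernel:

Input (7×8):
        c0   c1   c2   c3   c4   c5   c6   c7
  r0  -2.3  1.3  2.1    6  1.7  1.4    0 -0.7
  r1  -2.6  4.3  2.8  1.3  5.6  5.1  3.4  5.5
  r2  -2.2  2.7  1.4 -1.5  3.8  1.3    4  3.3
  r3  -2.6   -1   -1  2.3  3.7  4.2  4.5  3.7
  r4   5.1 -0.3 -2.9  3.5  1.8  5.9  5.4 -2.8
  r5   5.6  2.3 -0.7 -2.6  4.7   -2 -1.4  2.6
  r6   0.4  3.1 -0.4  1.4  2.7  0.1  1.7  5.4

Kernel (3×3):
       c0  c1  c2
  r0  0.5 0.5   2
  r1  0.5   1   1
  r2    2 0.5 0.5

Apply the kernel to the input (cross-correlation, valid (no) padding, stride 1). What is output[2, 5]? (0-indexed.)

32.65

The receptive field on the input at this output position is [1.3 4 3.3 / 4.2 4.5 3.7 / 5.9 5.4 -2.8]. Elementwise product with the kernel and sum: 1.3·0.5 + 4·0.5 + 3.3·2 + 4.2·0.5 + 4.5·1 + 3.7·1 + 5.9·2 + 5.4·0.5 + -2.8·0.5.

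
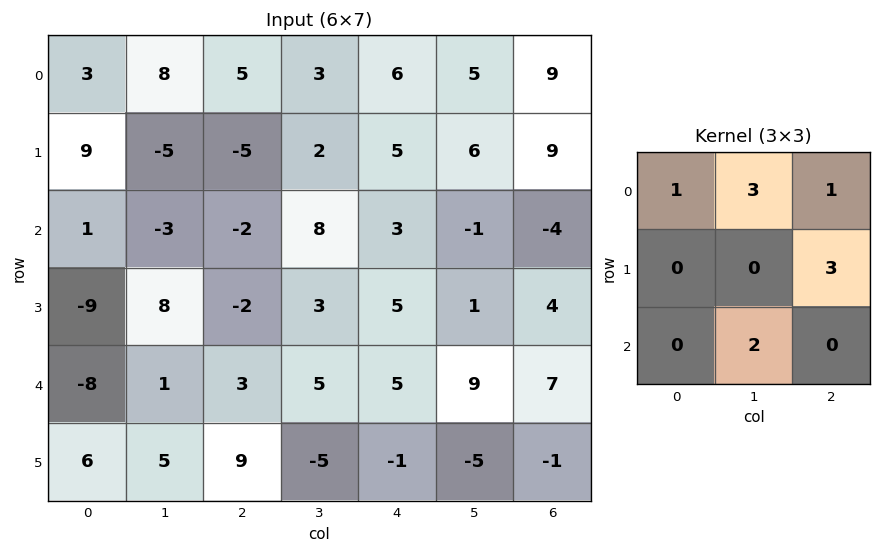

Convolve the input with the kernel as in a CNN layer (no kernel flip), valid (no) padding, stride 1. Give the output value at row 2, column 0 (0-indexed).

-14

The receptive field on the input at this output position is [1 -3 -2 / -9 8 -2 / -8 1 3]. Elementwise product with the kernel and sum: 1·1 + -3·3 + -2·1 + -2·3 + 1·2.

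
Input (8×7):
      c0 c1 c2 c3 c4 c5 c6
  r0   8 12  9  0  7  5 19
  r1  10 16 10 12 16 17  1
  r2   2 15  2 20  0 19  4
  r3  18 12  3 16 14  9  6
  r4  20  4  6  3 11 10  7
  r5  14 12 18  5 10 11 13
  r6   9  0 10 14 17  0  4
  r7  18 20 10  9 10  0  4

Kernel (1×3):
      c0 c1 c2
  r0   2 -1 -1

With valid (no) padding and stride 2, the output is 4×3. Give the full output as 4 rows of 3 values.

Output[0,0]: The receptive field on the input at this output position is [8 12 9]. Elementwise product with the kernel and sum: 8·2 + 12·-1 + 9·-1.
Output[0,1]: The receptive field on the input at this output position is [9 0 7]. Elementwise product with the kernel and sum: 9·2 + 0·-1 + 7·-1.

-5 11 -10
-13 -16 -23
30 -2 5
8 -11 30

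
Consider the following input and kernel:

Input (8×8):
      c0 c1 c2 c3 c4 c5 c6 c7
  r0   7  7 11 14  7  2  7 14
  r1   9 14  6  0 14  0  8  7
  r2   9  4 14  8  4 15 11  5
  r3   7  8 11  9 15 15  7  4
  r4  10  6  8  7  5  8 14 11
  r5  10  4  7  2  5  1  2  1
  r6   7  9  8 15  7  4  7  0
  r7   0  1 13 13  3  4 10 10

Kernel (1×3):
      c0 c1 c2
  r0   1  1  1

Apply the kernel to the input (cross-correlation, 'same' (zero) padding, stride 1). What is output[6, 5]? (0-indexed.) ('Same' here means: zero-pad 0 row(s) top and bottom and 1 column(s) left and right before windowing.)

18

The receptive field on the zero-padded input at this output position is [7 4 7]. Elementwise product with the kernel and sum: 7·1 + 4·1 + 7·1.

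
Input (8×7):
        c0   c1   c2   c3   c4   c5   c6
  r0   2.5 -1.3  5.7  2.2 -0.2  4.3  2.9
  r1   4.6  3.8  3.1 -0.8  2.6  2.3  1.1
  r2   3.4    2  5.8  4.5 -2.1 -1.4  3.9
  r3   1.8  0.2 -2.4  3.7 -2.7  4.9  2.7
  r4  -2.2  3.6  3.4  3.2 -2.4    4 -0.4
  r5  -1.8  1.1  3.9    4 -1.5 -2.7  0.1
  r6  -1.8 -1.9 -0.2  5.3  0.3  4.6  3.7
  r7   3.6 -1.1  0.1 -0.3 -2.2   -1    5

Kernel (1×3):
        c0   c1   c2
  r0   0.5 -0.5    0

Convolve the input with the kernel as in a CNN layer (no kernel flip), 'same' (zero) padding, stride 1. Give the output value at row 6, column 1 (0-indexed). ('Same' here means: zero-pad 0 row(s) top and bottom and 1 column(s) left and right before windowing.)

The receptive field on the zero-padded input at this output position is [-1.8 -1.9 -0.2]. Elementwise product with the kernel and sum: -1.8·0.5 + -1.9·-0.5.

0.05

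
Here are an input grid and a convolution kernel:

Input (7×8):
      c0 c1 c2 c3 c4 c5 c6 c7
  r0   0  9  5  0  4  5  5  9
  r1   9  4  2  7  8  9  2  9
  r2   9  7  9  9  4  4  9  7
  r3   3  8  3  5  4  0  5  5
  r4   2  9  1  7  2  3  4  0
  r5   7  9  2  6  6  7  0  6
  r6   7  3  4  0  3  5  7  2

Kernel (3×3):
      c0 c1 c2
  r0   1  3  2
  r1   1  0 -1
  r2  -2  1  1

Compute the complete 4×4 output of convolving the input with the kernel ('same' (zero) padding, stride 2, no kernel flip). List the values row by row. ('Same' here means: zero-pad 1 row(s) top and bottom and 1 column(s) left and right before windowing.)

Output[0,0]: The receptive field on the zero-padded input at this output position is [0 0 0 / 0 0 9 / 0 9 4]. Elementwise product with the kernel and sum: 0·1 + 0·3 + 0·2 + 0·1 + 9·-1 + 0·-2 + 9·1 + 4·1.
Output[0,1]: The receptive field on the zero-padded input at this output position is [0 0 0 / 9 5 0 / 4 2 7]. Elementwise product with the kernel and sum: 0·1 + 0·3 + 0·2 + 9·1 + 0·-1 + 4·-2 + 2·1 + 7·1.

4 10 -2 -11
39 14 48 40
32 19 22 20
36 30 33 22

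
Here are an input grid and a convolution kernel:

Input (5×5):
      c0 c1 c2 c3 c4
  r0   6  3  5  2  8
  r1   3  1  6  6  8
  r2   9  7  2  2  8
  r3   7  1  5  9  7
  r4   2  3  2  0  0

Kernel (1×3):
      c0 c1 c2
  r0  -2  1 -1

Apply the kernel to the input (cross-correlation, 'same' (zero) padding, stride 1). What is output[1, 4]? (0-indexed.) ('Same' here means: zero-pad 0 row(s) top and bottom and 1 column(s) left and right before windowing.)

-4

The receptive field on the zero-padded input at this output position is [6 8 0]. Elementwise product with the kernel and sum: 6·-2 + 8·1 + 0·-1.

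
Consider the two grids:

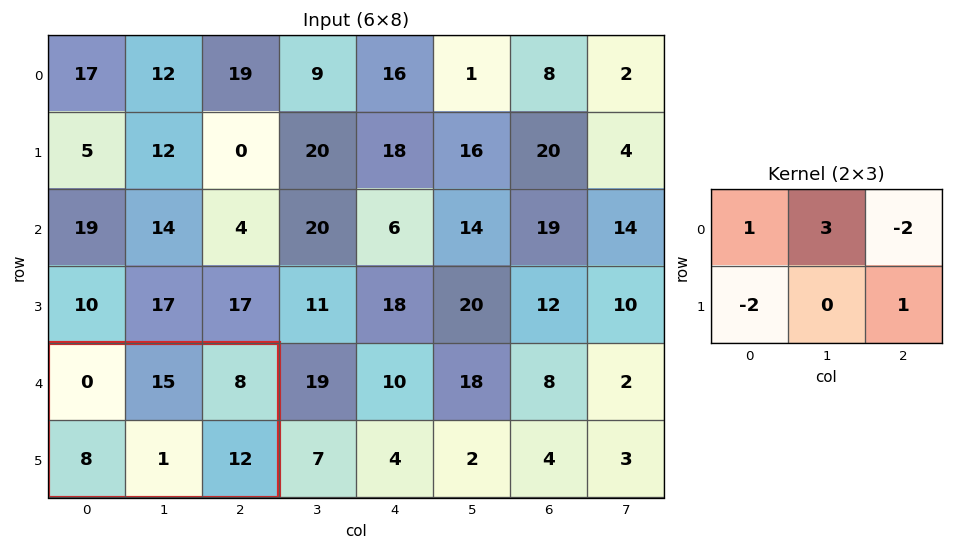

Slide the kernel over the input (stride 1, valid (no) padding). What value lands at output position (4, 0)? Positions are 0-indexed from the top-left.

25

The receptive field on the input at this output position is [0 15 8 / 8 1 12]. Elementwise product with the kernel and sum: 0·1 + 15·3 + 8·-2 + 8·-2 + 12·1.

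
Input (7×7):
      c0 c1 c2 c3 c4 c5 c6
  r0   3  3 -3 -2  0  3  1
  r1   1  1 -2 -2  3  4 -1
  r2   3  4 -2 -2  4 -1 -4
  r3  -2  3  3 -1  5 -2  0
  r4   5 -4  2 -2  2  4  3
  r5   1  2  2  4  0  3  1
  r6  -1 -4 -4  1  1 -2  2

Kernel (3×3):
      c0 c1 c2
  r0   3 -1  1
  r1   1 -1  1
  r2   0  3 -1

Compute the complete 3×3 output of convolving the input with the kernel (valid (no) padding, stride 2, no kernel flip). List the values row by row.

15 -14 -3
-13 1 25
14 10 -5

Output[0,0]: The receptive field on the input at this output position is [3 3 -3 / 1 1 -2 / 3 4 -2]. Elementwise product with the kernel and sum: 3·3 + 3·-1 + -3·1 + 1·1 + 1·-1 + -2·1 + 4·3 + -2·-1.
Output[0,1]: The receptive field on the input at this output position is [-3 -2 0 / -2 -2 3 / -2 -2 4]. Elementwise product with the kernel and sum: -3·3 + -2·-1 + 0·1 + -2·1 + -2·-1 + 3·1 + -2·3 + 4·-1.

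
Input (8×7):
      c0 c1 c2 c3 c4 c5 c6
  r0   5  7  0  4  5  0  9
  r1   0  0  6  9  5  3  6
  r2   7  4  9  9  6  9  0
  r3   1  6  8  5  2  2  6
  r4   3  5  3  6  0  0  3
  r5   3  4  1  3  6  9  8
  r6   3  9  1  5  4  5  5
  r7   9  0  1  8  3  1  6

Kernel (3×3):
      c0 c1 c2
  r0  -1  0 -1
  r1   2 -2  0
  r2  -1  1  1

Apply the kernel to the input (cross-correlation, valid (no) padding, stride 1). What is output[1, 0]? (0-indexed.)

The receptive field on the input at this output position is [0 0 6 / 7 4 9 / 1 6 8]. Elementwise product with the kernel and sum: 0·-1 + 6·-1 + 7·2 + 4·-2 + 1·-1 + 6·1 + 8·1.

13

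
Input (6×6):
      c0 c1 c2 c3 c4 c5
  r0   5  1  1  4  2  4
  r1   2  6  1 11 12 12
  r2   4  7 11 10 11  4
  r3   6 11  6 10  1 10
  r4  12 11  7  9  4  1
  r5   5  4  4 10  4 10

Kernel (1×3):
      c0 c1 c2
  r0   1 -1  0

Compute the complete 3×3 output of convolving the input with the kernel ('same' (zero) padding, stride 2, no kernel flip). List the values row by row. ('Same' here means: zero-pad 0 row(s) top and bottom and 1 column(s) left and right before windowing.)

-5 0 2
-4 -4 -1
-12 4 5

Output[0,0]: The receptive field on the zero-padded input at this output position is [0 5 1]. Elementwise product with the kernel and sum: 0·1 + 5·-1.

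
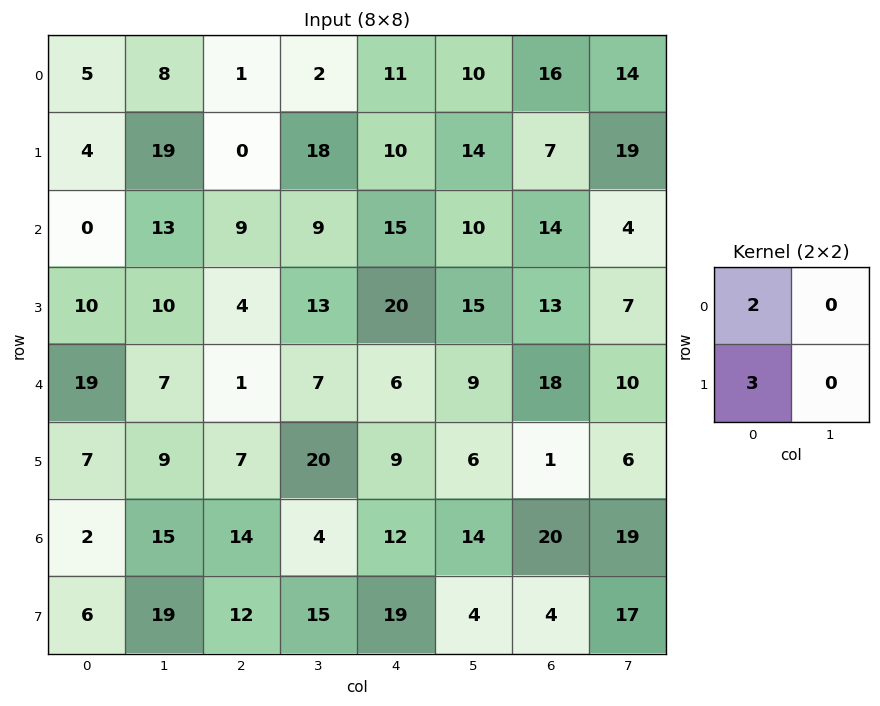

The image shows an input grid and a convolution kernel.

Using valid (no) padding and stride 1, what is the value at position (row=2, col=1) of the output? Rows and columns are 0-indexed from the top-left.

56

The receptive field on the input at this output position is [13 9 / 10 4]. Elementwise product with the kernel and sum: 13·2 + 10·3.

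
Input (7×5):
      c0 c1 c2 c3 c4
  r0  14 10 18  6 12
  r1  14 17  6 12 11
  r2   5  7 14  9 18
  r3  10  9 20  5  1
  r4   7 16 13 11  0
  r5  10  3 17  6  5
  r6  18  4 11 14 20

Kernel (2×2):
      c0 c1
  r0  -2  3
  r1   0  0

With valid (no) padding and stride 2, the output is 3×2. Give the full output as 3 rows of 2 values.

Output[0,0]: The receptive field on the input at this output position is [14 10 / 14 17]. Elementwise product with the kernel and sum: 14·-2 + 10·3.

2 -18
11 -1
34 7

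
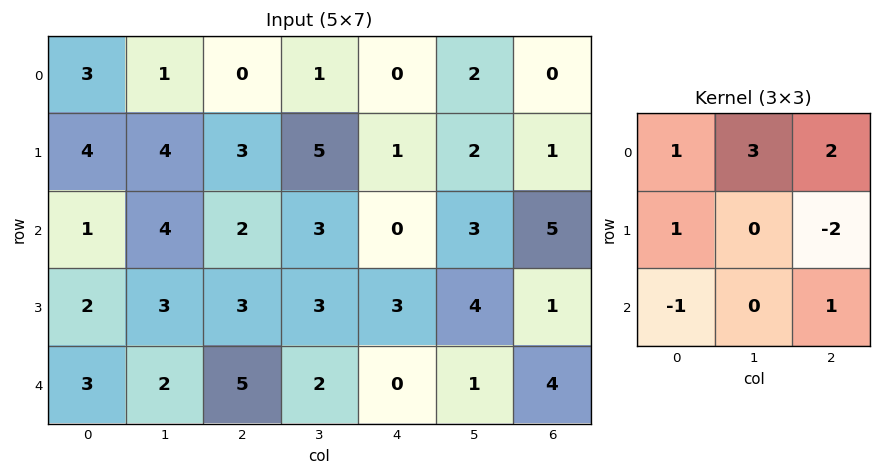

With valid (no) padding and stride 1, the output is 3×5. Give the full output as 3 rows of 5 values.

5 -4 2 6 10
20 21 22 10 -3
15 13 3 3 24

Output[0,0]: The receptive field on the input at this output position is [3 1 0 / 4 4 3 / 1 4 2]. Elementwise product with the kernel and sum: 3·1 + 1·3 + 0·2 + 4·1 + 3·-2 + 1·-1 + 2·1.
Output[0,1]: The receptive field on the input at this output position is [1 0 1 / 4 3 5 / 4 2 3]. Elementwise product with the kernel and sum: 1·1 + 0·3 + 1·2 + 4·1 + 5·-2 + 4·-1 + 3·1.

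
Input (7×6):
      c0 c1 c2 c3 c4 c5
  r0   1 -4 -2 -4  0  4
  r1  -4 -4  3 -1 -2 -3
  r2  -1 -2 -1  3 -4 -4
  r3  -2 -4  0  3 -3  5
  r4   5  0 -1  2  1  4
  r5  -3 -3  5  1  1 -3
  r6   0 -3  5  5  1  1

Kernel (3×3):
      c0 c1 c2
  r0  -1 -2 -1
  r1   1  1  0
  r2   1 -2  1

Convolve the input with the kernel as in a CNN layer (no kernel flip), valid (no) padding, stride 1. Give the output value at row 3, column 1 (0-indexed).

-12

The receptive field on the input at this output position is [-4 0 3 / 0 -1 2 / -3 5 1]. Elementwise product with the kernel and sum: -4·-1 + 0·-2 + 3·-1 + 0·1 + -1·1 + -3·1 + 5·-2 + 1·1.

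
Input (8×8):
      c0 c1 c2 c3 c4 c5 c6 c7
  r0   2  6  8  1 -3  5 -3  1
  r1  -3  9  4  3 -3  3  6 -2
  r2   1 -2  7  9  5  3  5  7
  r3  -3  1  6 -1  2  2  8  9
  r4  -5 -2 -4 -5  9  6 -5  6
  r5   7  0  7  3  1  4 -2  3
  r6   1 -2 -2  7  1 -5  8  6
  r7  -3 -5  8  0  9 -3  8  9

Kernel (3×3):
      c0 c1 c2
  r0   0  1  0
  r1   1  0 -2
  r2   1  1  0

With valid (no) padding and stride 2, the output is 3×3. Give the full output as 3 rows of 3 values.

Output[0,0]: The receptive field on the input at this output position is [2 6 8 / -3 9 4 / 1 -2 7]. Elementwise product with the kernel and sum: 6·1 + -3·1 + 4·-2 + 1·1 + -2·1.
Output[0,1]: The receptive field on the input at this output position is [8 1 -3 / 4 3 -3 / 7 9 5]. Elementwise product with the kernel and sum: 1·1 + 4·1 + -3·-2 + 7·1 + 9·1.

-6 27 -2
-24 2 4
-10 5 7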